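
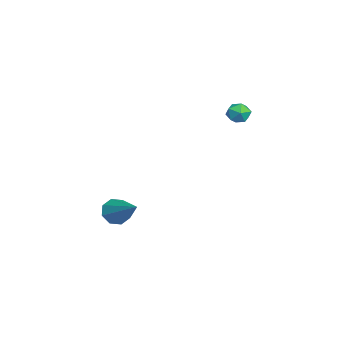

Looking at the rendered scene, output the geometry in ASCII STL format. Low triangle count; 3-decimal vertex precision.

solid 
facet normal -0.721 -0.458 -0.520
outer loop
vertex -2.953 -4.125 -3.666
vertex -3.276 -4.363 -3.008
vertex -3.348 -3.741 -3.456
endloop
endfacet
facet normal 0.393 0.718 -0.575
outer loop
vertex -2.953 -4.125 -3.666
vertex -3.348 -3.741 -3.456
vertex -1.724 -3.377 -1.892
endloop
endfacet
facet normal -0.722 -0.457 -0.519
outer loop
vertex -3.348 -3.741 -3.456
vertex -3.276 -4.363 -3.008
vertex -3.7 -3.721 -2.984
endloop
endfacet
facet normal -0.105 0.987 -0.120
outer loop
vertex -3.348 -3.741 -3.456
vertex -3.7 -3.721 -2.984
vertex -1.724 -3.377 -1.892
endloop
endfacet
facet normal -0.722 -0.457 -0.519
outer loop
vertex -3.7 -3.721 -2.984
vertex -3.276 -4.363 -3.008
vertex -3.804 -4.077 -2.526
endloop
endfacet
facet normal -0.409 0.763 0.500
outer loop
vertex -3.7 -3.721 -2.984
vertex -3.804 -4.077 -2.526
vertex -1.724 -3.377 -1.892
endloop
endfacet
facet normal -0.722 -0.459 -0.518
outer loop
vertex -3.804 -4.077 -2.526
vertex -3.276 -4.363 -3.008
vertex -3.598 -4.6 -2.35
endloop
endfacet
facet normal -0.341 0.176 0.923
outer loop
vertex -3.804 -4.077 -2.526
vertex -3.598 -4.6 -2.35
vertex -1.724 -3.377 -1.892
endloop
endfacet
facet normal -0.722 -0.459 -0.518
outer loop
vertex -3.598 -4.6 -2.35
vertex -3.276 -4.363 -3.008
vertex -3.203 -4.984 -2.56
endloop
endfacet
facet normal 0.061 -0.430 0.901
outer loop
vertex -3.598 -4.6 -2.35
vertex -3.203 -4.984 -2.56
vertex -1.724 -3.377 -1.892
endloop
endfacet
facet normal -0.722 -0.459 -0.518
outer loop
vertex -3.203 -4.984 -2.56
vertex -3.276 -4.363 -3.008
vertex -2.851 -5.005 -3.032
endloop
endfacet
facet normal 0.558 -0.699 0.447
outer loop
vertex -3.203 -4.984 -2.56
vertex -2.851 -5.005 -3.032
vertex -1.724 -3.377 -1.892
endloop
endfacet
facet normal -0.721 -0.458 -0.520
outer loop
vertex -2.851 -5.005 -3.032
vertex -3.276 -4.363 -3.008
vertex -2.747 -4.649 -3.49
endloop
endfacet
facet normal 0.862 -0.475 -0.174
outer loop
vertex -2.851 -5.005 -3.032
vertex -2.747 -4.649 -3.49
vertex -1.724 -3.377 -1.892
endloop
endfacet
facet normal -0.721 -0.458 -0.520
outer loop
vertex -2.747 -4.649 -3.49
vertex -3.276 -4.363 -3.008
vertex -2.953 -4.125 -3.666
endloop
endfacet
facet normal 0.794 0.112 -0.597
outer loop
vertex -2.747 -4.649 -3.49
vertex -2.953 -4.125 -3.666
vertex -1.724 -3.377 -1.892
endloop
endfacet
facet normal 0.529 0.518 0.672
outer loop
vertex -3.202 1.746 3.437
vertex -3.327 1.29 3.887
vertex -2.798 1.239 3.51
endloop
endfacet
facet normal 0.781 0.624 0.013
outer loop
vertex -3.202 1.746 3.437
vertex -2.798 1.239 3.51
vertex -2.955 1.448 2.912
endloop
endfacet
facet normal 0.251 0.888 -0.386
outer loop
vertex -3.202 1.746 3.437
vertex -2.955 1.448 2.912
vertex -3.582 1.629 2.92
endloop
endfacet
facet normal -0.329 0.944 0.028
outer loop
vertex -3.202 1.746 3.437
vertex -3.582 1.629 2.92
vertex -3.812 1.531 3.523
endloop
endfacet
facet normal -0.156 0.715 0.681
outer loop
vertex -3.202 1.746 3.437
vertex -3.812 1.531 3.523
vertex -3.327 1.29 3.887
endloop
endfacet
facet normal 0.966 -0.009 -0.257
outer loop
vertex -2.955 1.448 2.912
vertex -2.798 1.239 3.51
vertex -2.928 0.809 3.037
endloop
endfacet
facet normal 0.559 -0.182 0.809
outer loop
vertex -2.798 1.239 3.51
vertex -3.327 1.29 3.887
vertex -3.158 0.711 3.64
endloop
endfacet
facet normal -0.550 0.138 0.824
outer loop
vertex -3.327 1.29 3.887
vertex -3.812 1.531 3.523
vertex -3.785 0.892 3.648
endloop
endfacet
facet normal -0.829 0.508 -0.234
outer loop
vertex -3.812 1.531 3.523
vertex -3.582 1.629 2.92
vertex -3.942 1.101 3.05
endloop
endfacet
facet normal 0.109 0.417 -0.902
outer loop
vertex -3.582 1.629 2.92
vertex -2.955 1.448 2.912
vertex -3.413 1.05 2.673
endloop
endfacet
facet normal 0.329 -0.944 -0.028
outer loop
vertex -3.538 0.594 3.123
vertex -2.928 0.809 3.037
vertex -3.158 0.711 3.64
endloop
endfacet
facet normal -0.251 -0.888 0.386
outer loop
vertex -3.538 0.594 3.123
vertex -3.158 0.711 3.64
vertex -3.785 0.892 3.648
endloop
endfacet
facet normal -0.781 -0.624 -0.013
outer loop
vertex -3.538 0.594 3.123
vertex -3.785 0.892 3.648
vertex -3.942 1.101 3.05
endloop
endfacet
facet normal -0.529 -0.518 -0.672
outer loop
vertex -3.538 0.594 3.123
vertex -3.942 1.101 3.05
vertex -3.413 1.05 2.673
endloop
endfacet
facet normal 0.156 -0.715 -0.681
outer loop
vertex -3.538 0.594 3.123
vertex -3.413 1.05 2.673
vertex -2.928 0.809 3.037
endloop
endfacet
facet normal 0.829 -0.508 0.234
outer loop
vertex -3.158 0.711 3.64
vertex -2.928 0.809 3.037
vertex -2.798 1.239 3.51
endloop
endfacet
facet normal -0.109 -0.417 0.902
outer loop
vertex -3.785 0.892 3.648
vertex -3.158 0.711 3.64
vertex -3.327 1.29 3.887
endloop
endfacet
facet normal -0.966 0.009 0.257
outer loop
vertex -3.942 1.101 3.05
vertex -3.785 0.892 3.648
vertex -3.812 1.531 3.523
endloop
endfacet
facet normal -0.559 0.182 -0.809
outer loop
vertex -3.413 1.05 2.673
vertex -3.942 1.101 3.05
vertex -3.582 1.629 2.92
endloop
endfacet
facet normal 0.550 -0.138 -0.824
outer loop
vertex -2.928 0.809 3.037
vertex -3.413 1.05 2.673
vertex -2.955 1.448 2.912
endloop
endfacet

endsolid


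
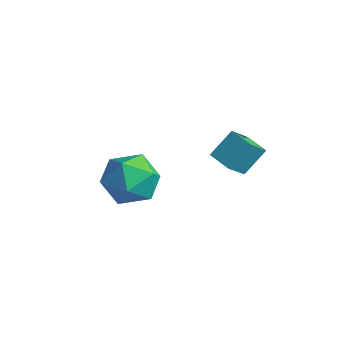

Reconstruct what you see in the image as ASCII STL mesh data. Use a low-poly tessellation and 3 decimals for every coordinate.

solid 
facet normal -0.991 0.022 0.133
outer loop
vertex 2.648 2.701 0.293
vertex 2.571 3.455 -0.404
vertex 2.517 1.905 -0.554
endloop
endfacet
facet normal 0.074 -0.732 0.677
outer loop
vertex 3.429 1.885 -0.676
vertex 2.648 2.701 0.293
vertex 2.517 1.905 -0.554
endloop
endfacet
facet normal -0.991 0.022 0.133
outer loop
vertex 2.517 1.905 -0.554
vertex 2.571 3.455 -0.404
vertex 2.44 2.659 -1.251
endloop
endfacet
facet normal -0.112 -0.681 -0.724
outer loop
vertex 2.44 2.659 -1.251
vertex 3.429 1.885 -0.676
vertex 2.517 1.905 -0.554
endloop
endfacet
facet normal 0.112 0.681 0.724
outer loop
vertex 2.648 2.701 0.293
vertex 3.483 3.435 -0.526
vertex 2.571 3.455 -0.404
endloop
endfacet
facet normal 0.074 -0.732 0.677
outer loop
vertex 3.56 2.681 0.171
vertex 2.648 2.701 0.293
vertex 3.429 1.885 -0.676
endloop
endfacet
facet normal 0.112 0.681 0.724
outer loop
vertex 3.56 2.681 0.171
vertex 3.483 3.435 -0.526
vertex 2.648 2.701 0.293
endloop
endfacet
facet normal -0.074 0.732 -0.677
outer loop
vertex 2.571 3.455 -0.404
vertex 3.483 3.435 -0.526
vertex 2.44 2.659 -1.251
endloop
endfacet
facet normal -0.112 -0.681 -0.724
outer loop
vertex 3.352 2.639 -1.373
vertex 3.429 1.885 -0.676
vertex 2.44 2.659 -1.251
endloop
endfacet
facet normal -0.074 0.732 -0.677
outer loop
vertex 2.44 2.659 -1.251
vertex 3.483 3.435 -0.526
vertex 3.352 2.639 -1.373
endloop
endfacet
facet normal 0.991 -0.022 -0.133
outer loop
vertex 3.352 2.639 -1.373
vertex 3.56 2.681 0.171
vertex 3.429 1.885 -0.676
endloop
endfacet
facet normal 0.991 -0.022 -0.133
outer loop
vertex 3.483 3.435 -0.526
vertex 3.56 2.681 0.171
vertex 3.352 2.639 -1.373
endloop
endfacet
facet normal 0.369 0.798 0.478
outer loop
vertex -0.631 2.454 -3.748
vertex -1.194 2.146 -2.799
vertex -0.129 1.764 -2.983
endloop
endfacet
facet normal 0.821 0.570 -0.025
outer loop
vertex -0.631 2.454 -3.748
vertex -0.129 1.764 -2.983
vertex -0.017 1.554 -4.104
endloop
endfacet
facet normal 0.481 0.586 -0.652
outer loop
vertex -0.631 2.454 -3.748
vertex -0.017 1.554 -4.104
vertex -1.012 1.805 -4.613
endloop
endfacet
facet normal -0.182 0.823 -0.538
outer loop
vertex -0.631 2.454 -3.748
vertex -1.012 1.805 -4.613
vertex -1.74 2.171 -3.806
endloop
endfacet
facet normal -0.252 0.954 0.160
outer loop
vertex -0.631 2.454 -3.748
vertex -1.74 2.171 -3.806
vertex -1.194 2.146 -2.799
endloop
endfacet
facet normal 0.987 -0.108 0.119
outer loop
vertex -0.017 1.554 -4.104
vertex -0.129 1.764 -2.983
vertex -0.2 0.689 -3.374
endloop
endfacet
facet normal 0.254 0.260 0.932
outer loop
vertex -0.129 1.764 -2.983
vertex -1.194 2.146 -2.799
vertex -0.928 1.055 -2.567
endloop
endfacet
facet normal -0.750 0.512 0.419
outer loop
vertex -1.194 2.146 -2.799
vertex -1.74 2.171 -3.806
vertex -1.923 1.306 -3.076
endloop
endfacet
facet normal -0.636 0.300 -0.710
outer loop
vertex -1.74 2.171 -3.806
vertex -1.012 1.805 -4.613
vertex -1.811 1.096 -4.197
endloop
endfacet
facet normal 0.437 -0.084 -0.896
outer loop
vertex -1.012 1.805 -4.613
vertex -0.017 1.554 -4.104
vertex -0.746 0.714 -4.381
endloop
endfacet
facet normal 0.182 -0.823 0.538
outer loop
vertex -1.309 0.406 -3.432
vertex -0.2 0.689 -3.374
vertex -0.928 1.055 -2.567
endloop
endfacet
facet normal -0.481 -0.586 0.652
outer loop
vertex -1.309 0.406 -3.432
vertex -0.928 1.055 -2.567
vertex -1.923 1.306 -3.076
endloop
endfacet
facet normal -0.821 -0.570 0.025
outer loop
vertex -1.309 0.406 -3.432
vertex -1.923 1.306 -3.076
vertex -1.811 1.096 -4.197
endloop
endfacet
facet normal -0.369 -0.798 -0.478
outer loop
vertex -1.309 0.406 -3.432
vertex -1.811 1.096 -4.197
vertex -0.746 0.714 -4.381
endloop
endfacet
facet normal 0.252 -0.954 -0.160
outer loop
vertex -1.309 0.406 -3.432
vertex -0.746 0.714 -4.381
vertex -0.2 0.689 -3.374
endloop
endfacet
facet normal 0.636 -0.300 0.710
outer loop
vertex -0.928 1.055 -2.567
vertex -0.2 0.689 -3.374
vertex -0.129 1.764 -2.983
endloop
endfacet
facet normal -0.437 0.084 0.896
outer loop
vertex -1.923 1.306 -3.076
vertex -0.928 1.055 -2.567
vertex -1.194 2.146 -2.799
endloop
endfacet
facet normal -0.987 0.108 -0.119
outer loop
vertex -1.811 1.096 -4.197
vertex -1.923 1.306 -3.076
vertex -1.74 2.171 -3.806
endloop
endfacet
facet normal -0.254 -0.260 -0.932
outer loop
vertex -0.746 0.714 -4.381
vertex -1.811 1.096 -4.197
vertex -1.012 1.805 -4.613
endloop
endfacet
facet normal 0.750 -0.512 -0.419
outer loop
vertex -0.2 0.689 -3.374
vertex -0.746 0.714 -4.381
vertex -0.017 1.554 -4.104
endloop
endfacet

endsolid


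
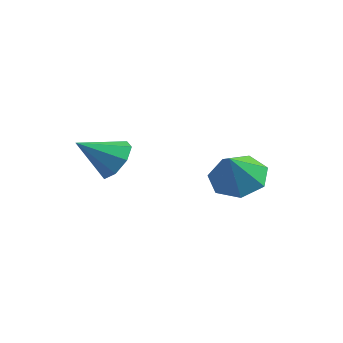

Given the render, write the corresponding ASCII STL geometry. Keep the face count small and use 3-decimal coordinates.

solid 
facet normal -0.266 0.562 -0.783
outer loop
vertex -1.132 3.734 -4.259
vertex -1.638 4.154 -3.786
vertex -0.858 4.3 -3.946
endloop
endfacet
facet normal 0.890 -0.453 0.040
outer loop
vertex -1.132 3.734 -4.259
vertex -0.858 4.3 -3.946
vertex -1.322 3.486 -2.854
endloop
endfacet
facet normal -0.266 0.561 -0.784
outer loop
vertex -0.858 4.3 -3.946
vertex -1.638 4.154 -3.786
vertex -1.171 4.757 -3.513
endloop
endfacet
facet normal 0.868 0.144 0.476
outer loop
vertex -0.858 4.3 -3.946
vertex -1.171 4.757 -3.513
vertex -1.322 3.486 -2.854
endloop
endfacet
facet normal -0.266 0.561 -0.784
outer loop
vertex -1.171 4.757 -3.513
vertex -1.638 4.154 -3.786
vertex -1.836 4.759 -3.286
endloop
endfacet
facet normal 0.295 0.412 0.862
outer loop
vertex -1.171 4.757 -3.513
vertex -1.836 4.759 -3.286
vertex -1.322 3.486 -2.854
endloop
endfacet
facet normal -0.266 0.561 -0.784
outer loop
vertex -1.836 4.759 -3.286
vertex -1.638 4.154 -3.786
vertex -2.352 4.306 -3.435
endloop
endfacet
facet normal -0.393 0.149 0.907
outer loop
vertex -1.836 4.759 -3.286
vertex -2.352 4.306 -3.435
vertex -1.322 3.486 -2.854
endloop
endfacet
facet normal -0.266 0.561 -0.784
outer loop
vertex -2.352 4.306 -3.435
vertex -1.638 4.154 -3.786
vertex -2.331 3.738 -3.849
endloop
endfacet
facet normal -0.682 -0.447 0.579
outer loop
vertex -2.352 4.306 -3.435
vertex -2.331 3.738 -3.849
vertex -1.322 3.486 -2.854
endloop
endfacet
facet normal -0.266 0.562 -0.783
outer loop
vertex -2.331 3.738 -3.849
vertex -1.638 4.154 -3.786
vertex -1.788 3.484 -4.216
endloop
endfacet
facet normal -0.352 -0.928 0.122
outer loop
vertex -2.331 3.738 -3.849
vertex -1.788 3.484 -4.216
vertex -1.322 3.486 -2.854
endloop
endfacet
facet normal -0.266 0.562 -0.783
outer loop
vertex -1.788 3.484 -4.216
vertex -1.638 4.154 -3.786
vertex -1.132 3.734 -4.259
endloop
endfacet
facet normal 0.347 -0.931 -0.117
outer loop
vertex -1.788 3.484 -4.216
vertex -1.132 3.734 -4.259
vertex -1.322 3.486 -2.854
endloop
endfacet
facet normal 0.416 0.709 -0.570
outer loop
vertex -2.639 1.222 -2.649
vertex -3.254 1.396 -2.881
vertex -2.865 1.589 -2.357
endloop
endfacet
facet normal 0.523 -0.310 0.794
outer loop
vertex -2.639 1.222 -2.649
vertex -2.865 1.589 -2.357
vertex -3.766 0.524 -2.179
endloop
endfacet
facet normal 0.416 0.708 -0.570
outer loop
vertex -2.865 1.589 -2.357
vertex -3.254 1.396 -2.881
vertex -3.319 1.843 -2.373
endloop
endfacet
facet normal 0.039 0.132 0.990
outer loop
vertex -2.865 1.589 -2.357
vertex -3.319 1.843 -2.373
vertex -3.766 0.524 -2.179
endloop
endfacet
facet normal 0.414 0.709 -0.571
outer loop
vertex -3.319 1.843 -2.373
vertex -3.254 1.396 -2.881
vertex -3.735 1.835 -2.685
endloop
endfacet
facet normal -0.575 0.306 0.759
outer loop
vertex -3.319 1.843 -2.373
vertex -3.735 1.835 -2.685
vertex -3.766 0.524 -2.179
endloop
endfacet
facet normal 0.415 0.709 -0.569
outer loop
vertex -3.735 1.835 -2.685
vertex -3.254 1.396 -2.881
vertex -3.869 1.57 -3.113
endloop
endfacet
facet normal -0.966 0.113 0.233
outer loop
vertex -3.735 1.835 -2.685
vertex -3.869 1.57 -3.113
vertex -3.766 0.524 -2.179
endloop
endfacet
facet normal 0.416 0.708 -0.571
outer loop
vertex -3.869 1.57 -3.113
vertex -3.254 1.396 -2.881
vertex -3.643 1.203 -3.404
endloop
endfacet
facet normal -0.901 -0.335 -0.276
outer loop
vertex -3.869 1.57 -3.113
vertex -3.643 1.203 -3.404
vertex -3.766 0.524 -2.179
endloop
endfacet
facet normal 0.415 0.709 -0.570
outer loop
vertex -3.643 1.203 -3.404
vertex -3.254 1.396 -2.881
vertex -3.189 0.949 -3.389
endloop
endfacet
facet normal -0.418 -0.776 -0.472
outer loop
vertex -3.643 1.203 -3.404
vertex -3.189 0.949 -3.389
vertex -3.766 0.524 -2.179
endloop
endfacet
facet normal 0.418 0.708 -0.570
outer loop
vertex -3.189 0.949 -3.389
vertex -3.254 1.396 -2.881
vertex -2.774 0.956 -3.076
endloop
endfacet
facet normal 0.197 -0.951 -0.240
outer loop
vertex -3.189 0.949 -3.389
vertex -2.774 0.956 -3.076
vertex -3.766 0.524 -2.179
endloop
endfacet
facet normal 0.416 0.707 -0.572
outer loop
vertex -2.774 0.956 -3.076
vertex -3.254 1.396 -2.881
vertex -2.639 1.222 -2.649
endloop
endfacet
facet normal 0.588 -0.757 0.286
outer loop
vertex -2.774 0.956 -3.076
vertex -2.639 1.222 -2.649
vertex -3.766 0.524 -2.179
endloop
endfacet

endsolid


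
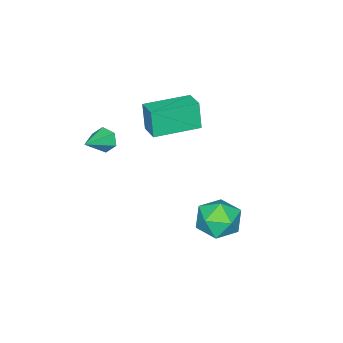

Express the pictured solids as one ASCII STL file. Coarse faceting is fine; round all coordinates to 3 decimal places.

solid 
facet normal -0.853 0.521 -0.001
outer loop
vertex -4.788 -1.863 1.696
vertex -4.234 -0.956 1.936
vertex -4.623 -1.596 0.301
endloop
endfacet
facet normal -0.509 -0.832 -0.220
outer loop
vertex -2.746 -2.744 0.304
vertex -4.788 -1.863 1.696
vertex -4.623 -1.596 0.301
endloop
endfacet
facet normal -0.853 0.522 -0.001
outer loop
vertex -4.623 -1.596 0.301
vertex -4.234 -0.956 1.936
vertex -4.068 -0.688 0.541
endloop
endfacet
facet normal 0.116 0.187 -0.975
outer loop
vertex -4.068 -0.688 0.541
vertex -2.746 -2.744 0.304
vertex -4.623 -1.596 0.301
endloop
endfacet
facet normal -0.116 -0.187 0.975
outer loop
vertex -4.788 -1.863 1.696
vertex -2.357 -2.104 1.939
vertex -4.234 -0.956 1.936
endloop
endfacet
facet normal -0.509 -0.832 -0.220
outer loop
vertex -2.912 -3.012 1.699
vertex -4.788 -1.863 1.696
vertex -2.746 -2.744 0.304
endloop
endfacet
facet normal -0.116 -0.187 0.975
outer loop
vertex -2.912 -3.012 1.699
vertex -2.357 -2.104 1.939
vertex -4.788 -1.863 1.696
endloop
endfacet
facet normal 0.509 0.832 0.220
outer loop
vertex -4.234 -0.956 1.936
vertex -2.357 -2.104 1.939
vertex -4.068 -0.688 0.541
endloop
endfacet
facet normal 0.116 0.187 -0.975
outer loop
vertex -2.192 -1.837 0.544
vertex -2.746 -2.744 0.304
vertex -4.068 -0.688 0.541
endloop
endfacet
facet normal 0.509 0.832 0.220
outer loop
vertex -4.068 -0.688 0.541
vertex -2.357 -2.104 1.939
vertex -2.192 -1.837 0.544
endloop
endfacet
facet normal 0.853 -0.522 0.001
outer loop
vertex -2.192 -1.837 0.544
vertex -2.912 -3.012 1.699
vertex -2.746 -2.744 0.304
endloop
endfacet
facet normal 0.853 -0.522 0.001
outer loop
vertex -2.357 -2.104 1.939
vertex -2.912 -3.012 1.699
vertex -2.192 -1.837 0.544
endloop
endfacet
facet normal -0.987 0.064 0.144
outer loop
vertex -2.568 2.091 -2.99
vertex -2.458 1.591 -2.012
vertex -2.396 2.691 -2.079
endloop
endfacet
facet normal -0.752 0.607 -0.257
outer loop
vertex -2.568 2.091 -2.99
vertex -2.396 2.691 -2.079
vertex -1.87 2.946 -3.015
endloop
endfacet
facet normal -0.437 0.332 -0.836
outer loop
vertex -2.568 2.091 -2.99
vertex -1.87 2.946 -3.015
vertex -1.607 2.004 -3.527
endloop
endfacet
facet normal -0.477 -0.379 -0.793
outer loop
vertex -2.568 2.091 -2.99
vertex -1.607 2.004 -3.527
vertex -1.971 1.166 -2.907
endloop
endfacet
facet normal -0.818 -0.545 -0.186
outer loop
vertex -2.568 2.091 -2.99
vertex -1.971 1.166 -2.907
vertex -2.458 1.591 -2.012
endloop
endfacet
facet normal -0.257 0.959 0.117
outer loop
vertex -1.87 2.946 -3.015
vertex -2.396 2.691 -2.079
vertex -1.329 2.974 -2.053
endloop
endfacet
facet normal -0.638 0.083 0.765
outer loop
vertex -2.396 2.691 -2.079
vertex -2.458 1.591 -2.012
vertex -1.693 2.136 -1.433
endloop
endfacet
facet normal -0.364 -0.903 0.231
outer loop
vertex -2.458 1.591 -2.012
vertex -1.971 1.166 -2.907
vertex -1.43 1.194 -1.945
endloop
endfacet
facet normal 0.187 -0.635 -0.749
outer loop
vertex -1.971 1.166 -2.907
vertex -1.607 2.004 -3.527
vertex -0.904 1.449 -2.881
endloop
endfacet
facet normal 0.252 0.516 -0.819
outer loop
vertex -1.607 2.004 -3.527
vertex -1.87 2.946 -3.015
vertex -0.842 2.549 -2.948
endloop
endfacet
facet normal 0.477 0.379 0.793
outer loop
vertex -0.732 2.049 -1.97
vertex -1.329 2.974 -2.053
vertex -1.693 2.136 -1.433
endloop
endfacet
facet normal 0.437 -0.332 0.836
outer loop
vertex -0.732 2.049 -1.97
vertex -1.693 2.136 -1.433
vertex -1.43 1.194 -1.945
endloop
endfacet
facet normal 0.752 -0.607 0.257
outer loop
vertex -0.732 2.049 -1.97
vertex -1.43 1.194 -1.945
vertex -0.904 1.449 -2.881
endloop
endfacet
facet normal 0.987 -0.064 -0.144
outer loop
vertex -0.732 2.049 -1.97
vertex -0.904 1.449 -2.881
vertex -0.842 2.549 -2.948
endloop
endfacet
facet normal 0.818 0.545 0.186
outer loop
vertex -0.732 2.049 -1.97
vertex -0.842 2.549 -2.948
vertex -1.329 2.974 -2.053
endloop
endfacet
facet normal -0.187 0.635 0.749
outer loop
vertex -1.693 2.136 -1.433
vertex -1.329 2.974 -2.053
vertex -2.396 2.691 -2.079
endloop
endfacet
facet normal -0.252 -0.516 0.819
outer loop
vertex -1.43 1.194 -1.945
vertex -1.693 2.136 -1.433
vertex -2.458 1.591 -2.012
endloop
endfacet
facet normal 0.257 -0.959 -0.117
outer loop
vertex -0.904 1.449 -2.881
vertex -1.43 1.194 -1.945
vertex -1.971 1.166 -2.907
endloop
endfacet
facet normal 0.638 -0.083 -0.765
outer loop
vertex -0.842 2.549 -2.948
vertex -0.904 1.449 -2.881
vertex -1.607 2.004 -3.527
endloop
endfacet
facet normal 0.364 0.903 -0.231
outer loop
vertex -1.329 2.974 -2.053
vertex -0.842 2.549 -2.948
vertex -1.87 2.946 -3.015
endloop
endfacet
facet normal -0.908 -0.051 -0.417
outer loop
vertex -0.688 -3.231 -0.205
vertex -0.925 -3.508 0.345
vertex -0.931 -2.852 0.278
endloop
endfacet
facet normal 0.511 0.782 -0.357
outer loop
vertex -0.688 -3.231 -0.205
vertex -0.931 -2.852 0.278
vertex 0.445 -3.432 0.975
endloop
endfacet
facet normal -0.908 -0.051 -0.417
outer loop
vertex -0.931 -2.852 0.278
vertex -0.925 -3.508 0.345
vertex -1.168 -3.129 0.828
endloop
endfacet
facet normal 0.118 0.865 0.487
outer loop
vertex -0.931 -2.852 0.278
vertex -1.168 -3.129 0.828
vertex 0.445 -3.432 0.975
endloop
endfacet
facet normal -0.908 -0.051 -0.417
outer loop
vertex -1.168 -3.129 0.828
vertex -0.925 -3.508 0.345
vertex -1.162 -3.786 0.895
endloop
endfacet
facet normal -0.072 0.101 0.992
outer loop
vertex -1.168 -3.129 0.828
vertex -1.162 -3.786 0.895
vertex 0.445 -3.432 0.975
endloop
endfacet
facet normal -0.907 -0.051 -0.417
outer loop
vertex -1.162 -3.786 0.895
vertex -0.925 -3.508 0.345
vertex -0.919 -4.165 0.413
endloop
endfacet
facet normal 0.132 -0.746 0.653
outer loop
vertex -1.162 -3.786 0.895
vertex -0.919 -4.165 0.413
vertex 0.445 -3.432 0.975
endloop
endfacet
facet normal -0.907 -0.051 -0.417
outer loop
vertex -0.919 -4.165 0.413
vertex -0.925 -3.508 0.345
vertex -0.682 -3.887 -0.137
endloop
endfacet
facet normal 0.525 -0.829 -0.193
outer loop
vertex -0.919 -4.165 0.413
vertex -0.682 -3.887 -0.137
vertex 0.445 -3.432 0.975
endloop
endfacet
facet normal -0.907 -0.052 -0.417
outer loop
vertex -0.682 -3.887 -0.137
vertex -0.925 -3.508 0.345
vertex -0.688 -3.231 -0.205
endloop
endfacet
facet normal 0.714 -0.066 -0.697
outer loop
vertex -0.682 -3.887 -0.137
vertex -0.688 -3.231 -0.205
vertex 0.445 -3.432 0.975
endloop
endfacet

endsolid


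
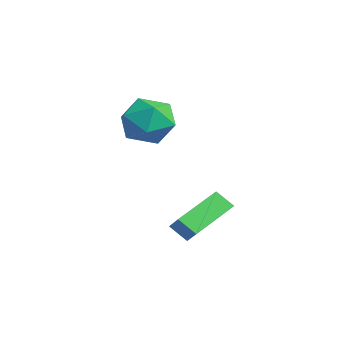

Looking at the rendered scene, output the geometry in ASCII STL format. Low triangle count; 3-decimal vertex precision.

solid 
facet normal -0.853 -0.238 0.465
outer loop
vertex -3.582 -0.38 -0.12
vertex -3.367 -1.461 -0.28
vertex -3.006 -0.952 0.643
endloop
endfacet
facet normal -0.586 0.371 0.720
outer loop
vertex -3.582 -0.38 -0.12
vertex -3.006 -0.952 0.643
vertex -2.692 0.08 0.367
endloop
endfacet
facet normal -0.527 0.831 0.178
outer loop
vertex -3.582 -0.38 -0.12
vertex -2.692 0.08 0.367
vertex -2.857 0.21 -0.728
endloop
endfacet
facet normal -0.758 0.505 -0.413
outer loop
vertex -3.582 -0.38 -0.12
vertex -2.857 0.21 -0.728
vertex -3.275 -0.743 -1.127
endloop
endfacet
facet normal -0.959 -0.156 -0.236
outer loop
vertex -3.582 -0.38 -0.12
vertex -3.275 -0.743 -1.127
vertex -3.367 -1.461 -0.28
endloop
endfacet
facet normal 0.070 0.238 0.969
outer loop
vertex -2.692 0.08 0.367
vertex -3.006 -0.952 0.643
vertex -1.925 -0.717 0.507
endloop
endfacet
facet normal -0.363 -0.749 0.555
outer loop
vertex -3.006 -0.952 0.643
vertex -3.367 -1.461 -0.28
vertex -2.343 -1.67 0.108
endloop
endfacet
facet normal -0.534 -0.616 -0.580
outer loop
vertex -3.367 -1.461 -0.28
vertex -3.275 -0.743 -1.127
vertex -2.508 -1.54 -0.987
endloop
endfacet
facet normal -0.208 0.454 -0.867
outer loop
vertex -3.275 -0.743 -1.127
vertex -2.857 0.21 -0.728
vertex -2.194 -0.508 -1.263
endloop
endfacet
facet normal 0.166 0.982 0.092
outer loop
vertex -2.857 0.21 -0.728
vertex -2.692 0.08 0.367
vertex -1.833 0.001 -0.34
endloop
endfacet
facet normal 0.758 -0.505 0.413
outer loop
vertex -1.618 -1.08 -0.5
vertex -1.925 -0.717 0.507
vertex -2.343 -1.67 0.108
endloop
endfacet
facet normal 0.527 -0.831 -0.178
outer loop
vertex -1.618 -1.08 -0.5
vertex -2.343 -1.67 0.108
vertex -2.508 -1.54 -0.987
endloop
endfacet
facet normal 0.586 -0.371 -0.720
outer loop
vertex -1.618 -1.08 -0.5
vertex -2.508 -1.54 -0.987
vertex -2.194 -0.508 -1.263
endloop
endfacet
facet normal 0.853 0.238 -0.465
outer loop
vertex -1.618 -1.08 -0.5
vertex -2.194 -0.508 -1.263
vertex -1.833 0.001 -0.34
endloop
endfacet
facet normal 0.959 0.156 0.236
outer loop
vertex -1.618 -1.08 -0.5
vertex -1.833 0.001 -0.34
vertex -1.925 -0.717 0.507
endloop
endfacet
facet normal 0.208 -0.454 0.867
outer loop
vertex -2.343 -1.67 0.108
vertex -1.925 -0.717 0.507
vertex -3.006 -0.952 0.643
endloop
endfacet
facet normal -0.166 -0.982 -0.092
outer loop
vertex -2.508 -1.54 -0.987
vertex -2.343 -1.67 0.108
vertex -3.367 -1.461 -0.28
endloop
endfacet
facet normal -0.070 -0.238 -0.969
outer loop
vertex -2.194 -0.508 -1.263
vertex -2.508 -1.54 -0.987
vertex -3.275 -0.743 -1.127
endloop
endfacet
facet normal 0.363 0.749 -0.555
outer loop
vertex -1.833 0.001 -0.34
vertex -2.194 -0.508 -1.263
vertex -2.857 0.21 -0.728
endloop
endfacet
facet normal 0.534 0.616 0.580
outer loop
vertex -1.925 -0.717 0.507
vertex -1.833 0.001 -0.34
vertex -2.692 0.08 0.367
endloop
endfacet
facet normal -0.482 -0.571 0.665
outer loop
vertex 0.758 0.554 -2.58
vertex 0.102 0.469 -3.129
vertex 1.593 -1.028 -3.332
endloop
endfacet
facet normal 0.763 0.099 0.638
outer loop
vertex 1.998 -0.549 -3.891
vertex 0.758 0.554 -2.58
vertex 1.593 -1.028 -3.332
endloop
endfacet
facet normal -0.482 -0.571 0.665
outer loop
vertex 1.593 -1.028 -3.332
vertex 0.102 0.469 -3.129
vertex 0.936 -1.113 -3.882
endloop
endfacet
facet normal 0.430 -0.816 -0.387
outer loop
vertex 0.936 -1.113 -3.882
vertex 1.998 -0.549 -3.891
vertex 1.593 -1.028 -3.332
endloop
endfacet
facet normal -0.430 0.816 0.387
outer loop
vertex 0.758 0.554 -2.58
vertex 0.507 0.948 -3.688
vertex 0.102 0.469 -3.129
endloop
endfacet
facet normal 0.763 0.098 0.639
outer loop
vertex 1.164 1.033 -3.138
vertex 0.758 0.554 -2.58
vertex 1.998 -0.549 -3.891
endloop
endfacet
facet normal -0.430 0.816 0.387
outer loop
vertex 1.164 1.033 -3.138
vertex 0.507 0.948 -3.688
vertex 0.758 0.554 -2.58
endloop
endfacet
facet normal -0.764 -0.099 -0.638
outer loop
vertex 0.102 0.469 -3.129
vertex 0.507 0.948 -3.688
vertex 0.936 -1.113 -3.882
endloop
endfacet
facet normal 0.430 -0.816 -0.387
outer loop
vertex 1.342 -0.634 -4.44
vertex 1.998 -0.549 -3.891
vertex 0.936 -1.113 -3.882
endloop
endfacet
facet normal -0.763 -0.099 -0.639
outer loop
vertex 0.936 -1.113 -3.882
vertex 0.507 0.948 -3.688
vertex 1.342 -0.634 -4.44
endloop
endfacet
facet normal 0.482 0.571 -0.665
outer loop
vertex 1.342 -0.634 -4.44
vertex 1.164 1.033 -3.138
vertex 1.998 -0.549 -3.891
endloop
endfacet
facet normal 0.483 0.571 -0.665
outer loop
vertex 0.507 0.948 -3.688
vertex 1.164 1.033 -3.138
vertex 1.342 -0.634 -4.44
endloop
endfacet

endsolid


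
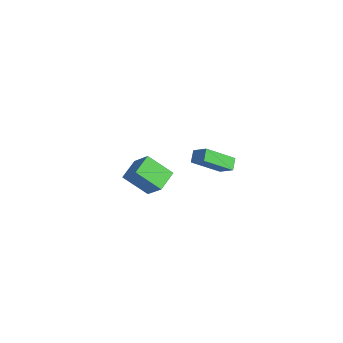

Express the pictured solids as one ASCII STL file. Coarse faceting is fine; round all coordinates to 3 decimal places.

solid 
facet normal -0.660 -0.085 -0.747
outer loop
vertex -3.955 0.876 -4.02
vertex -4.582 2.116 -3.607
vertex -2.745 1.883 -5.204
endloop
endfacet
facet normal 0.433 -0.855 -0.285
outer loop
vertex -1.498 2.044 -3.793
vertex -3.955 0.876 -4.02
vertex -2.745 1.883 -5.204
endloop
endfacet
facet normal -0.660 -0.085 -0.747
outer loop
vertex -2.745 1.883 -5.204
vertex -4.582 2.116 -3.607
vertex -3.372 3.123 -4.791
endloop
endfacet
facet normal 0.614 0.511 -0.601
outer loop
vertex -3.372 3.123 -4.791
vertex -1.498 2.044 -3.793
vertex -2.745 1.883 -5.204
endloop
endfacet
facet normal -0.614 -0.511 0.601
outer loop
vertex -3.955 0.876 -4.02
vertex -3.335 2.277 -2.196
vertex -4.582 2.116 -3.607
endloop
endfacet
facet normal 0.433 -0.855 -0.285
outer loop
vertex -2.708 1.037 -2.609
vertex -3.955 0.876 -4.02
vertex -1.498 2.044 -3.793
endloop
endfacet
facet normal -0.614 -0.511 0.601
outer loop
vertex -2.708 1.037 -2.609
vertex -3.335 2.277 -2.196
vertex -3.955 0.876 -4.02
endloop
endfacet
facet normal -0.433 0.855 0.285
outer loop
vertex -4.582 2.116 -3.607
vertex -3.335 2.277 -2.196
vertex -3.372 3.123 -4.791
endloop
endfacet
facet normal 0.614 0.511 -0.601
outer loop
vertex -2.125 3.284 -3.38
vertex -1.498 2.044 -3.793
vertex -3.372 3.123 -4.791
endloop
endfacet
facet normal -0.433 0.855 0.285
outer loop
vertex -3.372 3.123 -4.791
vertex -3.335 2.277 -2.196
vertex -2.125 3.284 -3.38
endloop
endfacet
facet normal 0.660 0.085 0.747
outer loop
vertex -2.125 3.284 -3.38
vertex -2.708 1.037 -2.609
vertex -1.498 2.044 -3.793
endloop
endfacet
facet normal 0.660 0.085 0.747
outer loop
vertex -3.335 2.277 -2.196
vertex -2.708 1.037 -2.609
vertex -2.125 3.284 -3.38
endloop
endfacet
facet normal -0.614 0.599 0.514
outer loop
vertex 3.647 1.683 4.368
vertex 4.127 3.288 3.069
vertex 2.815 1.397 3.707
endloop
endfacet
facet normal -0.226 -0.758 0.612
outer loop
vertex 3.313 0.912 3.291
vertex 3.647 1.683 4.368
vertex 2.815 1.397 3.707
endloop
endfacet
facet normal -0.614 0.599 0.513
outer loop
vertex 2.815 1.397 3.707
vertex 4.127 3.288 3.069
vertex 3.296 3.002 2.408
endloop
endfacet
facet normal -0.756 -0.260 -0.601
outer loop
vertex 3.296 3.002 2.408
vertex 3.313 0.912 3.291
vertex 2.815 1.397 3.707
endloop
endfacet
facet normal 0.756 0.260 0.601
outer loop
vertex 3.647 1.683 4.368
vertex 4.625 2.803 2.653
vertex 4.127 3.288 3.069
endloop
endfacet
facet normal -0.226 -0.757 0.612
outer loop
vertex 4.144 1.198 3.952
vertex 3.647 1.683 4.368
vertex 3.313 0.912 3.291
endloop
endfacet
facet normal 0.756 0.260 0.601
outer loop
vertex 4.144 1.198 3.952
vertex 4.625 2.803 2.653
vertex 3.647 1.683 4.368
endloop
endfacet
facet normal 0.226 0.758 -0.612
outer loop
vertex 4.127 3.288 3.069
vertex 4.625 2.803 2.653
vertex 3.296 3.002 2.408
endloop
endfacet
facet normal -0.756 -0.260 -0.601
outer loop
vertex 3.793 2.517 1.992
vertex 3.313 0.912 3.291
vertex 3.296 3.002 2.408
endloop
endfacet
facet normal 0.226 0.757 -0.613
outer loop
vertex 3.296 3.002 2.408
vertex 4.625 2.803 2.653
vertex 3.793 2.517 1.992
endloop
endfacet
facet normal 0.614 -0.599 -0.513
outer loop
vertex 3.793 2.517 1.992
vertex 4.144 1.198 3.952
vertex 3.313 0.912 3.291
endloop
endfacet
facet normal 0.614 -0.600 -0.513
outer loop
vertex 4.625 2.803 2.653
vertex 4.144 1.198 3.952
vertex 3.793 2.517 1.992
endloop
endfacet

endsolid


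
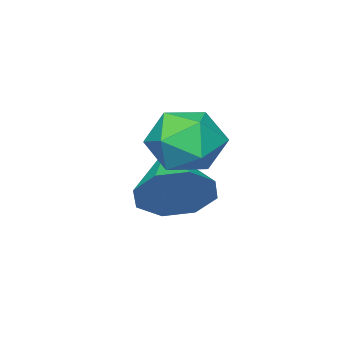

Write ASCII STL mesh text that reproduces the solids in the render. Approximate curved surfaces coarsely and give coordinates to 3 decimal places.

solid 
facet normal 0.575 0.682 -0.453
outer loop
vertex 0.104 -1.849 0.763
vertex -0.401 -1.826 0.156
vertex -0.329 -1.434 0.838
endloop
endfacet
facet normal 0.082 -0.093 0.992
outer loop
vertex 0.104 -1.849 0.763
vertex -0.329 -1.434 0.838
vertex -1.199 -2.774 0.784
endloop
endfacet
facet normal 0.574 0.683 -0.453
outer loop
vertex -0.329 -1.434 0.838
vertex -0.401 -1.826 0.156
vertex -0.805 -1.249 0.514
endloop
endfacet
facet normal -0.468 0.270 0.842
outer loop
vertex -0.329 -1.434 0.838
vertex -0.805 -1.249 0.514
vertex -1.199 -2.774 0.784
endloop
endfacet
facet normal 0.575 0.683 -0.452
outer loop
vertex -0.805 -1.249 0.514
vertex -0.401 -1.826 0.156
vertex -1.044 -1.401 -0.02
endloop
endfacet
facet normal -0.902 0.290 0.321
outer loop
vertex -0.805 -1.249 0.514
vertex -1.044 -1.401 -0.02
vertex -1.199 -2.774 0.784
endloop
endfacet
facet normal 0.575 0.683 -0.451
outer loop
vertex -1.044 -1.401 -0.02
vertex -0.401 -1.826 0.156
vertex -0.906 -1.802 -0.451
endloop
endfacet
facet normal -0.963 -0.047 -0.265
outer loop
vertex -1.044 -1.401 -0.02
vertex -0.906 -1.802 -0.451
vertex -1.199 -2.774 0.784
endloop
endfacet
facet normal 0.575 0.682 -0.451
outer loop
vertex -0.906 -1.802 -0.451
vertex -0.401 -1.826 0.156
vertex -0.473 -2.217 -0.527
endloop
endfacet
facet normal -0.618 -0.540 -0.572
outer loop
vertex -0.906 -1.802 -0.451
vertex -0.473 -2.217 -0.527
vertex -1.199 -2.774 0.784
endloop
endfacet
facet normal 0.575 0.683 -0.451
outer loop
vertex -0.473 -2.217 -0.527
vertex -0.401 -1.826 0.156
vertex 0.003 -2.403 -0.202
endloop
endfacet
facet normal -0.066 -0.905 -0.421
outer loop
vertex -0.473 -2.217 -0.527
vertex 0.003 -2.403 -0.202
vertex -1.199 -2.774 0.784
endloop
endfacet
facet normal 0.574 0.683 -0.452
outer loop
vertex 0.003 -2.403 -0.202
vertex -0.401 -1.826 0.156
vertex 0.242 -2.25 0.332
endloop
endfacet
facet normal 0.368 -0.925 0.100
outer loop
vertex 0.003 -2.403 -0.202
vertex 0.242 -2.25 0.332
vertex -1.199 -2.774 0.784
endloop
endfacet
facet normal 0.574 0.683 -0.452
outer loop
vertex 0.242 -2.25 0.332
vertex -0.401 -1.826 0.156
vertex 0.104 -1.849 0.763
endloop
endfacet
facet normal 0.429 -0.589 0.685
outer loop
vertex 0.242 -2.25 0.332
vertex 0.104 -1.849 0.763
vertex -1.199 -2.774 0.784
endloop
endfacet
facet normal -0.927 0.307 0.216
outer loop
vertex -0.645 -1.232 1.554
vertex -0.451 -1.174 2.305
vertex -0.359 -0.563 1.831
endloop
endfacet
facet normal -0.742 0.501 -0.445
outer loop
vertex -0.645 -1.232 1.554
vertex -0.359 -0.563 1.831
vertex -0.124 -0.829 1.139
endloop
endfacet
facet normal -0.578 -0.088 -0.811
outer loop
vertex -0.645 -1.232 1.554
vertex -0.124 -0.829 1.139
vertex -0.07 -1.604 1.185
endloop
endfacet
facet normal -0.661 -0.648 -0.377
outer loop
vertex -0.645 -1.232 1.554
vertex -0.07 -1.604 1.185
vertex -0.272 -1.817 1.906
endloop
endfacet
facet normal -0.878 -0.404 0.258
outer loop
vertex -0.645 -1.232 1.554
vertex -0.272 -1.817 1.906
vertex -0.451 -1.174 2.305
endloop
endfacet
facet normal -0.153 0.904 -0.399
outer loop
vertex -0.124 -0.829 1.139
vertex -0.359 -0.563 1.831
vertex 0.392 -0.523 1.634
endloop
endfacet
facet normal -0.454 0.588 0.670
outer loop
vertex -0.359 -0.563 1.831
vertex -0.451 -1.174 2.305
vertex 0.19 -0.736 2.355
endloop
endfacet
facet normal -0.374 -0.562 0.738
outer loop
vertex -0.451 -1.174 2.305
vertex -0.272 -1.817 1.906
vertex 0.244 -1.511 2.401
endloop
endfacet
facet normal -0.025 -0.957 -0.290
outer loop
vertex -0.272 -1.817 1.906
vertex -0.07 -1.604 1.185
vertex 0.479 -1.777 1.709
endloop
endfacet
facet normal 0.112 -0.051 -0.992
outer loop
vertex -0.07 -1.604 1.185
vertex -0.124 -0.829 1.139
vertex 0.571 -1.166 1.235
endloop
endfacet
facet normal 0.661 0.648 0.377
outer loop
vertex 0.765 -1.108 1.986
vertex 0.392 -0.523 1.634
vertex 0.19 -0.736 2.355
endloop
endfacet
facet normal 0.578 0.088 0.811
outer loop
vertex 0.765 -1.108 1.986
vertex 0.19 -0.736 2.355
vertex 0.244 -1.511 2.401
endloop
endfacet
facet normal 0.742 -0.501 0.445
outer loop
vertex 0.765 -1.108 1.986
vertex 0.244 -1.511 2.401
vertex 0.479 -1.777 1.709
endloop
endfacet
facet normal 0.927 -0.307 -0.216
outer loop
vertex 0.765 -1.108 1.986
vertex 0.479 -1.777 1.709
vertex 0.571 -1.166 1.235
endloop
endfacet
facet normal 0.878 0.404 -0.258
outer loop
vertex 0.765 -1.108 1.986
vertex 0.571 -1.166 1.235
vertex 0.392 -0.523 1.634
endloop
endfacet
facet normal 0.025 0.957 0.290
outer loop
vertex 0.19 -0.736 2.355
vertex 0.392 -0.523 1.634
vertex -0.359 -0.563 1.831
endloop
endfacet
facet normal -0.112 0.051 0.992
outer loop
vertex 0.244 -1.511 2.401
vertex 0.19 -0.736 2.355
vertex -0.451 -1.174 2.305
endloop
endfacet
facet normal 0.153 -0.904 0.399
outer loop
vertex 0.479 -1.777 1.709
vertex 0.244 -1.511 2.401
vertex -0.272 -1.817 1.906
endloop
endfacet
facet normal 0.454 -0.588 -0.670
outer loop
vertex 0.571 -1.166 1.235
vertex 0.479 -1.777 1.709
vertex -0.07 -1.604 1.185
endloop
endfacet
facet normal 0.374 0.562 -0.738
outer loop
vertex 0.392 -0.523 1.634
vertex 0.571 -1.166 1.235
vertex -0.124 -0.829 1.139
endloop
endfacet

endsolid


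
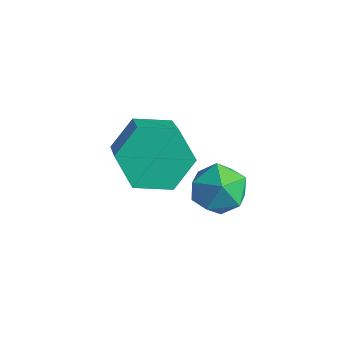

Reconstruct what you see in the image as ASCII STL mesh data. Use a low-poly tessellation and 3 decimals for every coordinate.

solid 
facet normal -0.693 0.576 0.435
outer loop
vertex -2.241 -2.576 1.919
vertex -2.692 -3.117 1.917
vertex -2.263 -3.017 2.468
endloop
endfacet
facet normal -0.035 0.780 0.625
outer loop
vertex -2.241 -2.576 1.919
vertex -2.263 -3.017 2.468
vertex -1.643 -2.792 2.222
endloop
endfacet
facet normal 0.325 0.945 0.032
outer loop
vertex -2.241 -2.576 1.919
vertex -1.643 -2.792 2.222
vertex -1.687 -2.753 1.52
endloop
endfacet
facet normal -0.108 0.844 -0.525
outer loop
vertex -2.241 -2.576 1.919
vertex -1.687 -2.753 1.52
vertex -2.336 -2.953 1.332
endloop
endfacet
facet normal -0.738 0.616 -0.276
outer loop
vertex -2.241 -2.576 1.919
vertex -2.336 -2.953 1.332
vertex -2.692 -3.117 1.917
endloop
endfacet
facet normal 0.289 0.222 0.931
outer loop
vertex -1.643 -2.792 2.222
vertex -2.263 -3.017 2.468
vertex -1.724 -3.467 2.408
endloop
endfacet
facet normal -0.775 -0.106 0.623
outer loop
vertex -2.263 -3.017 2.468
vertex -2.692 -3.117 1.917
vertex -2.373 -3.667 2.22
endloop
endfacet
facet normal -0.848 -0.044 -0.528
outer loop
vertex -2.692 -3.117 1.917
vertex -2.336 -2.953 1.332
vertex -2.417 -3.628 1.518
endloop
endfacet
facet normal 0.169 0.326 -0.930
outer loop
vertex -2.336 -2.953 1.332
vertex -1.687 -2.753 1.52
vertex -1.797 -3.403 1.272
endloop
endfacet
facet normal 0.871 0.490 -0.027
outer loop
vertex -1.687 -2.753 1.52
vertex -1.643 -2.792 2.222
vertex -1.368 -3.303 1.823
endloop
endfacet
facet normal 0.108 -0.844 0.525
outer loop
vertex -1.819 -3.844 1.821
vertex -1.724 -3.467 2.408
vertex -2.373 -3.667 2.22
endloop
endfacet
facet normal -0.325 -0.945 -0.032
outer loop
vertex -1.819 -3.844 1.821
vertex -2.373 -3.667 2.22
vertex -2.417 -3.628 1.518
endloop
endfacet
facet normal 0.035 -0.780 -0.625
outer loop
vertex -1.819 -3.844 1.821
vertex -2.417 -3.628 1.518
vertex -1.797 -3.403 1.272
endloop
endfacet
facet normal 0.693 -0.576 -0.435
outer loop
vertex -1.819 -3.844 1.821
vertex -1.797 -3.403 1.272
vertex -1.368 -3.303 1.823
endloop
endfacet
facet normal 0.738 -0.616 0.276
outer loop
vertex -1.819 -3.844 1.821
vertex -1.368 -3.303 1.823
vertex -1.724 -3.467 2.408
endloop
endfacet
facet normal -0.169 -0.326 0.930
outer loop
vertex -2.373 -3.667 2.22
vertex -1.724 -3.467 2.408
vertex -2.263 -3.017 2.468
endloop
endfacet
facet normal -0.871 -0.490 0.027
outer loop
vertex -2.417 -3.628 1.518
vertex -2.373 -3.667 2.22
vertex -2.692 -3.117 1.917
endloop
endfacet
facet normal -0.289 -0.222 -0.931
outer loop
vertex -1.797 -3.403 1.272
vertex -2.417 -3.628 1.518
vertex -2.336 -2.953 1.332
endloop
endfacet
facet normal 0.775 0.106 -0.623
outer loop
vertex -1.368 -3.303 1.823
vertex -1.797 -3.403 1.272
vertex -1.687 -2.753 1.52
endloop
endfacet
facet normal 0.848 0.044 0.528
outer loop
vertex -1.724 -3.467 2.408
vertex -1.368 -3.303 1.823
vertex -1.643 -2.792 2.222
endloop
endfacet
facet normal -0.576 0.516 -0.634
outer loop
vertex -3.68 -2.277 1.279
vertex -4.311 -2.869 1.37
vertex -4.28 -2.181 1.902
endloop
endfacet
facet normal 0.439 0.850 0.292
outer loop
vertex -3.68 -2.277 1.279
vertex -4.28 -2.181 1.902
vertex -2.718 -3.138 2.339
endloop
endfacet
facet normal 0.439 0.850 0.292
outer loop
vertex -2.718 -3.138 2.339
vertex -4.28 -2.181 1.902
vertex -3.318 -3.042 2.961
endloop
endfacet
facet normal 0.576 -0.515 0.635
outer loop
vertex -2.718 -3.138 2.339
vertex -3.318 -3.042 2.961
vertex -3.349 -3.731 2.43
endloop
endfacet
facet normal -0.576 0.516 -0.634
outer loop
vertex -4.28 -2.181 1.902
vertex -4.311 -2.869 1.37
vertex -4.911 -2.774 1.993
endloop
endfacet
facet normal -0.378 0.520 0.766
outer loop
vertex -4.28 -2.181 1.902
vertex -4.911 -2.774 1.993
vertex -3.318 -3.042 2.961
endloop
endfacet
facet normal -0.378 0.520 0.766
outer loop
vertex -3.318 -3.042 2.961
vertex -4.911 -2.774 1.993
vertex -3.949 -3.635 3.052
endloop
endfacet
facet normal 0.576 -0.515 0.635
outer loop
vertex -3.318 -3.042 2.961
vertex -3.949 -3.635 3.052
vertex -3.349 -3.731 2.43
endloop
endfacet
facet normal -0.576 0.516 -0.634
outer loop
vertex -4.911 -2.774 1.993
vertex -4.311 -2.869 1.37
vertex -4.942 -3.462 1.461
endloop
endfacet
facet normal -0.817 -0.330 0.474
outer loop
vertex -4.911 -2.774 1.993
vertex -4.942 -3.462 1.461
vertex -3.949 -3.635 3.052
endloop
endfacet
facet normal -0.817 -0.329 0.474
outer loop
vertex -3.949 -3.635 3.052
vertex -4.942 -3.462 1.461
vertex -3.98 -4.323 2.521
endloop
endfacet
facet normal 0.575 -0.516 0.635
outer loop
vertex -3.949 -3.635 3.052
vertex -3.98 -4.323 2.521
vertex -3.349 -3.731 2.43
endloop
endfacet
facet normal -0.576 0.515 -0.635
outer loop
vertex -4.942 -3.462 1.461
vertex -4.311 -2.869 1.37
vertex -4.342 -3.558 0.839
endloop
endfacet
facet normal -0.439 -0.850 -0.292
outer loop
vertex -4.942 -3.462 1.461
vertex -4.342 -3.558 0.839
vertex -3.98 -4.323 2.521
endloop
endfacet
facet normal -0.439 -0.850 -0.292
outer loop
vertex -3.98 -4.323 2.521
vertex -4.342 -3.558 0.839
vertex -3.38 -4.419 1.898
endloop
endfacet
facet normal 0.576 -0.516 0.634
outer loop
vertex -3.98 -4.323 2.521
vertex -3.38 -4.419 1.898
vertex -3.349 -3.731 2.43
endloop
endfacet
facet normal -0.576 0.515 -0.635
outer loop
vertex -4.342 -3.558 0.839
vertex -4.311 -2.869 1.37
vertex -3.711 -2.965 0.748
endloop
endfacet
facet normal 0.378 -0.520 -0.766
outer loop
vertex -4.342 -3.558 0.839
vertex -3.711 -2.965 0.748
vertex -3.38 -4.419 1.898
endloop
endfacet
facet normal 0.378 -0.520 -0.766
outer loop
vertex -3.38 -4.419 1.898
vertex -3.711 -2.965 0.748
vertex -2.749 -3.826 1.807
endloop
endfacet
facet normal 0.576 -0.516 0.634
outer loop
vertex -3.38 -4.419 1.898
vertex -2.749 -3.826 1.807
vertex -3.349 -3.731 2.43
endloop
endfacet
facet normal -0.575 0.516 -0.635
outer loop
vertex -3.711 -2.965 0.748
vertex -4.311 -2.869 1.37
vertex -3.68 -2.277 1.279
endloop
endfacet
facet normal 0.817 0.329 -0.474
outer loop
vertex -3.711 -2.965 0.748
vertex -3.68 -2.277 1.279
vertex -2.749 -3.826 1.807
endloop
endfacet
facet normal 0.817 0.329 -0.474
outer loop
vertex -2.749 -3.826 1.807
vertex -3.68 -2.277 1.279
vertex -2.718 -3.138 2.339
endloop
endfacet
facet normal 0.576 -0.516 0.634
outer loop
vertex -2.749 -3.826 1.807
vertex -2.718 -3.138 2.339
vertex -3.349 -3.731 2.43
endloop
endfacet

endsolid


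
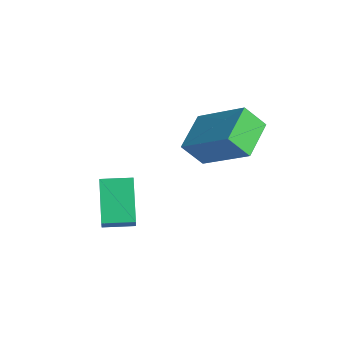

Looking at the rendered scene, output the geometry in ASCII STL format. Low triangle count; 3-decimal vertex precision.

solid 
facet normal -0.549 0.343 -0.762
outer loop
vertex -3.294 -0.817 0.335
vertex -2.731 0.128 0.355
vertex -2.132 -1.486 -0.805
endloop
endfacet
facet normal -0.512 -0.859 -0.018
outer loop
vertex -1.649 -1.788 -0.135
vertex -3.294 -0.817 0.335
vertex -2.132 -1.486 -0.805
endloop
endfacet
facet normal -0.549 0.343 -0.762
outer loop
vertex -2.132 -1.486 -0.805
vertex -2.731 0.128 0.355
vertex -1.569 -0.541 -0.785
endloop
endfacet
facet normal 0.661 -0.380 -0.647
outer loop
vertex -1.569 -0.541 -0.785
vertex -1.649 -1.788 -0.135
vertex -2.132 -1.486 -0.805
endloop
endfacet
facet normal -0.661 0.380 0.647
outer loop
vertex -3.294 -0.817 0.335
vertex -2.248 -0.174 1.025
vertex -2.731 0.128 0.355
endloop
endfacet
facet normal -0.512 -0.859 -0.018
outer loop
vertex -2.811 -1.119 1.005
vertex -3.294 -0.817 0.335
vertex -1.649 -1.788 -0.135
endloop
endfacet
facet normal -0.661 0.380 0.647
outer loop
vertex -2.811 -1.119 1.005
vertex -2.248 -0.174 1.025
vertex -3.294 -0.817 0.335
endloop
endfacet
facet normal 0.512 0.859 0.018
outer loop
vertex -2.731 0.128 0.355
vertex -2.248 -0.174 1.025
vertex -1.569 -0.541 -0.785
endloop
endfacet
facet normal 0.661 -0.380 -0.647
outer loop
vertex -1.086 -0.843 -0.115
vertex -1.649 -1.788 -0.135
vertex -1.569 -0.541 -0.785
endloop
endfacet
facet normal 0.512 0.859 0.018
outer loop
vertex -1.569 -0.541 -0.785
vertex -2.248 -0.174 1.025
vertex -1.086 -0.843 -0.115
endloop
endfacet
facet normal 0.549 -0.343 0.762
outer loop
vertex -1.086 -0.843 -0.115
vertex -2.811 -1.119 1.005
vertex -1.649 -1.788 -0.135
endloop
endfacet
facet normal 0.549 -0.343 0.762
outer loop
vertex -2.248 -0.174 1.025
vertex -2.811 -1.119 1.005
vertex -1.086 -0.843 -0.115
endloop
endfacet
facet normal -0.334 -0.548 0.767
outer loop
vertex 0.647 1.468 4.038
vertex -0.15 2.67 4.55
vertex -1.035 0.853 2.866
endloop
endfacet
facet normal 0.520 -0.786 -0.334
outer loop
vertex -0.67 1.45 2.03
vertex 0.647 1.468 4.038
vertex -1.035 0.853 2.866
endloop
endfacet
facet normal -0.334 -0.548 0.767
outer loop
vertex -1.035 0.853 2.866
vertex -0.15 2.67 4.55
vertex -1.831 2.055 3.378
endloop
endfacet
facet normal -0.786 -0.287 -0.548
outer loop
vertex -1.831 2.055 3.378
vertex -0.67 1.45 2.03
vertex -1.035 0.853 2.866
endloop
endfacet
facet normal 0.785 0.287 0.548
outer loop
vertex 0.647 1.468 4.038
vertex 0.215 3.267 3.714
vertex -0.15 2.67 4.55
endloop
endfacet
facet normal 0.521 -0.786 -0.334
outer loop
vertex 1.011 2.065 3.202
vertex 0.647 1.468 4.038
vertex -0.67 1.45 2.03
endloop
endfacet
facet normal 0.786 0.287 0.547
outer loop
vertex 1.011 2.065 3.202
vertex 0.215 3.267 3.714
vertex 0.647 1.468 4.038
endloop
endfacet
facet normal -0.520 0.786 0.334
outer loop
vertex -0.15 2.67 4.55
vertex 0.215 3.267 3.714
vertex -1.831 2.055 3.378
endloop
endfacet
facet normal -0.786 -0.288 -0.548
outer loop
vertex -1.467 2.652 2.542
vertex -0.67 1.45 2.03
vertex -1.831 2.055 3.378
endloop
endfacet
facet normal -0.520 0.786 0.335
outer loop
vertex -1.831 2.055 3.378
vertex 0.215 3.267 3.714
vertex -1.467 2.652 2.542
endloop
endfacet
facet normal 0.334 0.548 -0.767
outer loop
vertex -1.467 2.652 2.542
vertex 1.011 2.065 3.202
vertex -0.67 1.45 2.03
endloop
endfacet
facet normal 0.334 0.548 -0.767
outer loop
vertex 0.215 3.267 3.714
vertex 1.011 2.065 3.202
vertex -1.467 2.652 2.542
endloop
endfacet

endsolid


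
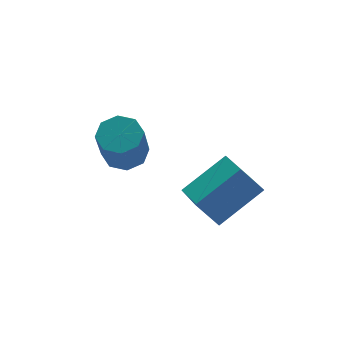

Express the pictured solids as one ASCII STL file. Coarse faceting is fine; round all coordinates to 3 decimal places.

solid 
facet normal -0.516 0.405 0.755
outer loop
vertex 2.603 -4.081 0.972
vertex 2.887 -2.451 0.291
vertex 0.944 -4.232 -0.08
endloop
endfacet
facet normal -0.158 -0.911 0.380
outer loop
vertex 1.553 -4.709 -0.971
vertex 2.603 -4.081 0.972
vertex 0.944 -4.232 -0.08
endloop
endfacet
facet normal -0.515 0.405 0.755
outer loop
vertex 0.944 -4.232 -0.08
vertex 2.887 -2.451 0.291
vertex 1.228 -2.601 -0.761
endloop
endfacet
facet normal -0.842 -0.077 -0.534
outer loop
vertex 1.228 -2.601 -0.761
vertex 1.553 -4.709 -0.971
vertex 0.944 -4.232 -0.08
endloop
endfacet
facet normal 0.842 0.077 0.534
outer loop
vertex 2.603 -4.081 0.972
vertex 3.496 -2.928 -0.6
vertex 2.887 -2.451 0.291
endloop
endfacet
facet normal -0.159 -0.911 0.380
outer loop
vertex 3.212 -4.559 0.081
vertex 2.603 -4.081 0.972
vertex 1.553 -4.709 -0.971
endloop
endfacet
facet normal 0.842 0.077 0.534
outer loop
vertex 3.212 -4.559 0.081
vertex 3.496 -2.928 -0.6
vertex 2.603 -4.081 0.972
endloop
endfacet
facet normal 0.158 0.911 -0.380
outer loop
vertex 2.887 -2.451 0.291
vertex 3.496 -2.928 -0.6
vertex 1.228 -2.601 -0.761
endloop
endfacet
facet normal -0.842 -0.077 -0.534
outer loop
vertex 1.837 -3.079 -1.652
vertex 1.553 -4.709 -0.971
vertex 1.228 -2.601 -0.761
endloop
endfacet
facet normal 0.158 0.911 -0.381
outer loop
vertex 1.228 -2.601 -0.761
vertex 3.496 -2.928 -0.6
vertex 1.837 -3.079 -1.652
endloop
endfacet
facet normal 0.515 -0.405 -0.755
outer loop
vertex 1.837 -3.079 -1.652
vertex 3.212 -4.559 0.081
vertex 1.553 -4.709 -0.971
endloop
endfacet
facet normal 0.516 -0.405 -0.755
outer loop
vertex 3.496 -2.928 -0.6
vertex 3.212 -4.559 0.081
vertex 1.837 -3.079 -1.652
endloop
endfacet
facet normal 0.270 0.394 -0.878
outer loop
vertex 1.146 -0.238 -0.445
vertex 0.401 0.068 -0.537
vertex 1.091 0.332 -0.206
endloop
endfacet
facet normal 0.959 -0.026 0.283
outer loop
vertex 1.146 -0.238 -0.445
vertex 1.091 0.332 -0.206
vertex 0.644 -0.973 1.188
endloop
endfacet
facet normal 0.959 -0.028 0.282
outer loop
vertex 0.644 -0.973 1.188
vertex 1.091 0.332 -0.206
vertex 0.59 -0.404 1.428
endloop
endfacet
facet normal -0.269 -0.396 0.878
outer loop
vertex 0.644 -0.973 1.188
vertex 0.59 -0.404 1.428
vertex -0.101 -0.668 1.097
endloop
endfacet
facet normal 0.270 0.396 -0.878
outer loop
vertex 1.091 0.332 -0.206
vertex 0.401 0.068 -0.537
vertex 0.633 0.746 -0.16
endloop
endfacet
facet normal 0.617 0.630 0.473
outer loop
vertex 1.091 0.332 -0.206
vertex 0.633 0.746 -0.16
vertex 0.59 -0.404 1.428
endloop
endfacet
facet normal 0.616 0.630 0.473
outer loop
vertex 0.59 -0.404 1.428
vertex 0.633 0.746 -0.16
vertex 0.131 0.011 1.473
endloop
endfacet
facet normal -0.270 -0.394 0.878
outer loop
vertex 0.59 -0.404 1.428
vertex 0.131 0.011 1.473
vertex -0.101 -0.668 1.097
endloop
endfacet
facet normal 0.270 0.396 -0.878
outer loop
vertex 0.633 0.746 -0.16
vertex 0.401 0.068 -0.537
vertex 0.038 0.763 -0.335
endloop
endfacet
facet normal -0.087 0.918 0.386
outer loop
vertex 0.633 0.746 -0.16
vertex 0.038 0.763 -0.335
vertex 0.131 0.011 1.473
endloop
endfacet
facet normal -0.088 0.918 0.386
outer loop
vertex 0.131 0.011 1.473
vertex 0.038 0.763 -0.335
vertex -0.463 0.028 1.298
endloop
endfacet
facet normal -0.270 -0.394 0.878
outer loop
vertex 0.131 0.011 1.473
vertex -0.463 0.028 1.298
vertex -0.101 -0.668 1.097
endloop
endfacet
facet normal 0.269 0.396 -0.878
outer loop
vertex 0.038 0.763 -0.335
vertex 0.401 0.068 -0.537
vertex -0.344 0.373 -0.628
endloop
endfacet
facet normal -0.740 0.669 0.074
outer loop
vertex 0.038 0.763 -0.335
vertex -0.344 0.373 -0.628
vertex -0.463 0.028 1.298
endloop
endfacet
facet normal -0.739 0.670 0.074
outer loop
vertex -0.463 0.028 1.298
vertex -0.344 0.373 -0.628
vertex -0.846 -0.362 1.005
endloop
endfacet
facet normal -0.270 -0.394 0.878
outer loop
vertex -0.463 0.028 1.298
vertex -0.846 -0.362 1.005
vertex -0.101 -0.668 1.097
endloop
endfacet
facet normal 0.269 0.396 -0.878
outer loop
vertex -0.344 0.373 -0.628
vertex 0.401 0.068 -0.537
vertex -0.29 -0.196 -0.868
endloop
endfacet
facet normal -0.959 0.028 -0.282
outer loop
vertex -0.344 0.373 -0.628
vertex -0.29 -0.196 -0.868
vertex -0.846 -0.362 1.005
endloop
endfacet
facet normal -0.959 0.026 -0.282
outer loop
vertex -0.846 -0.362 1.005
vertex -0.29 -0.196 -0.868
vertex -0.791 -0.932 0.766
endloop
endfacet
facet normal -0.270 -0.394 0.878
outer loop
vertex -0.846 -0.362 1.005
vertex -0.791 -0.932 0.766
vertex -0.101 -0.668 1.097
endloop
endfacet
facet normal 0.270 0.394 -0.878
outer loop
vertex -0.29 -0.196 -0.868
vertex 0.401 0.068 -0.537
vertex 0.169 -0.611 -0.913
endloop
endfacet
facet normal -0.616 -0.630 -0.473
outer loop
vertex -0.29 -0.196 -0.868
vertex 0.169 -0.611 -0.913
vertex -0.791 -0.932 0.766
endloop
endfacet
facet normal -0.617 -0.630 -0.473
outer loop
vertex -0.791 -0.932 0.766
vertex 0.169 -0.611 -0.913
vertex -0.333 -1.346 0.72
endloop
endfacet
facet normal -0.270 -0.396 0.878
outer loop
vertex -0.791 -0.932 0.766
vertex -0.333 -1.346 0.72
vertex -0.101 -0.668 1.097
endloop
endfacet
facet normal 0.270 0.394 -0.878
outer loop
vertex 0.169 -0.611 -0.913
vertex 0.401 0.068 -0.537
vertex 0.763 -0.628 -0.738
endloop
endfacet
facet normal 0.088 -0.918 -0.386
outer loop
vertex 0.169 -0.611 -0.913
vertex 0.763 -0.628 -0.738
vertex -0.333 -1.346 0.72
endloop
endfacet
facet normal 0.087 -0.918 -0.386
outer loop
vertex -0.333 -1.346 0.72
vertex 0.763 -0.628 -0.738
vertex 0.262 -1.363 0.895
endloop
endfacet
facet normal -0.270 -0.396 0.878
outer loop
vertex -0.333 -1.346 0.72
vertex 0.262 -1.363 0.895
vertex -0.101 -0.668 1.097
endloop
endfacet
facet normal 0.270 0.394 -0.878
outer loop
vertex 0.763 -0.628 -0.738
vertex 0.401 0.068 -0.537
vertex 1.146 -0.238 -0.445
endloop
endfacet
facet normal 0.739 -0.670 -0.075
outer loop
vertex 0.763 -0.628 -0.738
vertex 1.146 -0.238 -0.445
vertex 0.262 -1.363 0.895
endloop
endfacet
facet normal 0.740 -0.669 -0.074
outer loop
vertex 0.262 -1.363 0.895
vertex 1.146 -0.238 -0.445
vertex 0.644 -0.973 1.188
endloop
endfacet
facet normal -0.269 -0.396 0.878
outer loop
vertex 0.262 -1.363 0.895
vertex 0.644 -0.973 1.188
vertex -0.101 -0.668 1.097
endloop
endfacet

endsolid


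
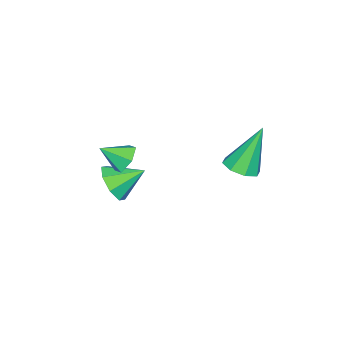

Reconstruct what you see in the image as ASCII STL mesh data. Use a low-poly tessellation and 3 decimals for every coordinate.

solid 
facet normal -0.443 0.699 -0.561
outer loop
vertex 1.849 -0.744 -1.086
vertex 1.589 -0.459 -0.526
vertex 2.196 -0.26 -0.757
endloop
endfacet
facet normal 0.859 -0.396 -0.324
outer loop
vertex 1.849 -0.744 -1.086
vertex 2.196 -0.26 -0.757
vertex 2.071 -1.221 0.086
endloop
endfacet
facet normal -0.443 0.698 -0.563
outer loop
vertex 2.196 -0.26 -0.757
vertex 1.589 -0.459 -0.526
vertex 1.935 0.025 -0.198
endloop
endfacet
facet normal 0.923 0.178 0.340
outer loop
vertex 2.196 -0.26 -0.757
vertex 1.935 0.025 -0.198
vertex 2.071 -1.221 0.086
endloop
endfacet
facet normal -0.445 0.698 -0.561
outer loop
vertex 1.935 0.025 -0.198
vertex 1.589 -0.459 -0.526
vertex 1.328 -0.175 0.034
endloop
endfacet
facet normal 0.276 0.242 0.930
outer loop
vertex 1.935 0.025 -0.198
vertex 1.328 -0.175 0.034
vertex 2.071 -1.221 0.086
endloop
endfacet
facet normal -0.443 0.699 -0.561
outer loop
vertex 1.328 -0.175 0.034
vertex 1.589 -0.459 -0.526
vertex 0.981 -0.659 -0.295
endloop
endfacet
facet normal -0.438 -0.269 0.858
outer loop
vertex 1.328 -0.175 0.034
vertex 0.981 -0.659 -0.295
vertex 2.071 -1.221 0.086
endloop
endfacet
facet normal -0.443 0.699 -0.561
outer loop
vertex 0.981 -0.659 -0.295
vertex 1.589 -0.459 -0.526
vertex 1.242 -0.943 -0.855
endloop
endfacet
facet normal -0.502 -0.843 0.193
outer loop
vertex 0.981 -0.659 -0.295
vertex 1.242 -0.943 -0.855
vertex 2.071 -1.221 0.086
endloop
endfacet
facet normal -0.443 0.699 -0.561
outer loop
vertex 1.242 -0.943 -0.855
vertex 1.589 -0.459 -0.526
vertex 1.849 -0.744 -1.086
endloop
endfacet
facet normal 0.146 -0.906 -0.397
outer loop
vertex 1.242 -0.943 -0.855
vertex 1.849 -0.744 -1.086
vertex 2.071 -1.221 0.086
endloop
endfacet
facet normal 0.350 -0.225 -0.910
outer loop
vertex 0.817 3.89 -0.205
vertex 0.26 3.445 -0.309
vertex 0.384 4.143 -0.434
endloop
endfacet
facet normal 0.374 0.887 0.272
outer loop
vertex 0.817 3.89 -0.205
vertex 0.384 4.143 -0.434
vertex -0.44 3.895 1.509
endloop
endfacet
facet normal 0.350 -0.225 -0.909
outer loop
vertex 0.384 4.143 -0.434
vertex 0.26 3.445 -0.309
vertex -0.121 3.987 -0.59
endloop
endfacet
facet normal -0.294 0.956 -0.003
outer loop
vertex 0.384 4.143 -0.434
vertex -0.121 3.987 -0.59
vertex -0.44 3.895 1.509
endloop
endfacet
facet normal 0.352 -0.224 -0.909
outer loop
vertex -0.121 3.987 -0.59
vertex 0.26 3.445 -0.309
vertex -0.402 3.513 -0.582
endloop
endfacet
facet normal -0.856 0.506 -0.108
outer loop
vertex -0.121 3.987 -0.59
vertex -0.402 3.513 -0.582
vertex -0.44 3.895 1.509
endloop
endfacet
facet normal 0.351 -0.226 -0.908
outer loop
vertex -0.402 3.513 -0.582
vertex 0.26 3.445 -0.309
vertex -0.296 2.999 -0.413
endloop
endfacet
facet normal -0.980 -0.196 0.018
outer loop
vertex -0.402 3.513 -0.582
vertex -0.296 2.999 -0.413
vertex -0.44 3.895 1.509
endloop
endfacet
facet normal 0.350 -0.225 -0.909
outer loop
vertex -0.296 2.999 -0.413
vertex 0.26 3.445 -0.309
vertex 0.137 2.747 -0.184
endloop
endfacet
facet normal -0.594 -0.745 0.303
outer loop
vertex -0.296 2.999 -0.413
vertex 0.137 2.747 -0.184
vertex -0.44 3.895 1.509
endloop
endfacet
facet normal 0.350 -0.225 -0.909
outer loop
vertex 0.137 2.747 -0.184
vertex 0.26 3.445 -0.309
vertex 0.642 2.903 -0.028
endloop
endfacet
facet normal 0.073 -0.814 0.577
outer loop
vertex 0.137 2.747 -0.184
vertex 0.642 2.903 -0.028
vertex -0.44 3.895 1.509
endloop
endfacet
facet normal 0.350 -0.225 -0.909
outer loop
vertex 0.642 2.903 -0.028
vertex 0.26 3.445 -0.309
vertex 0.923 3.376 -0.037
endloop
endfacet
facet normal 0.635 -0.364 0.682
outer loop
vertex 0.642 2.903 -0.028
vertex 0.923 3.376 -0.037
vertex -0.44 3.895 1.509
endloop
endfacet
facet normal 0.350 -0.225 -0.909
outer loop
vertex 0.923 3.376 -0.037
vertex 0.26 3.445 -0.309
vertex 0.817 3.89 -0.205
endloop
endfacet
facet normal 0.759 0.338 0.556
outer loop
vertex 0.923 3.376 -0.037
vertex 0.817 3.89 -0.205
vertex -0.44 3.895 1.509
endloop
endfacet
facet normal 0.480 -0.722 -0.499
outer loop
vertex 1.819 -1.294 -1.727
vertex 1.297 -1.176 -2.4
vertex 2.051 -0.847 -2.151
endloop
endfacet
facet normal 0.442 0.486 0.754
outer loop
vertex 1.819 -1.294 -1.727
vertex 2.051 -0.847 -2.151
vertex 0.663 -0.224 -1.74
endloop
endfacet
facet normal 0.480 -0.721 -0.500
outer loop
vertex 2.051 -0.847 -2.151
vertex 1.297 -1.176 -2.4
vertex 1.841 -0.592 -2.72
endloop
endfacet
facet normal 0.453 0.864 0.220
outer loop
vertex 2.051 -0.847 -2.151
vertex 1.841 -0.592 -2.72
vertex 0.663 -0.224 -1.74
endloop
endfacet
facet normal 0.480 -0.721 -0.500
outer loop
vertex 1.841 -0.592 -2.72
vertex 1.297 -1.176 -2.4
vertex 1.312 -0.679 -3.102
endloop
endfacet
facet normal 0.055 0.955 -0.293
outer loop
vertex 1.841 -0.592 -2.72
vertex 1.312 -0.679 -3.102
vertex 0.663 -0.224 -1.74
endloop
endfacet
facet normal 0.479 -0.721 -0.500
outer loop
vertex 1.312 -0.679 -3.102
vertex 1.297 -1.176 -2.4
vertex 0.774 -1.057 -3.072
endloop
endfacet
facet normal -0.521 0.703 -0.483
outer loop
vertex 1.312 -0.679 -3.102
vertex 0.774 -1.057 -3.072
vertex 0.663 -0.224 -1.74
endloop
endfacet
facet normal 0.479 -0.721 -0.501
outer loop
vertex 0.774 -1.057 -3.072
vertex 1.297 -1.176 -2.4
vertex 0.542 -1.505 -2.649
endloop
endfacet
facet normal -0.936 0.258 -0.240
outer loop
vertex 0.774 -1.057 -3.072
vertex 0.542 -1.505 -2.649
vertex 0.663 -0.224 -1.74
endloop
endfacet
facet normal 0.479 -0.721 -0.500
outer loop
vertex 0.542 -1.505 -2.649
vertex 1.297 -1.176 -2.4
vertex 0.752 -1.76 -2.08
endloop
endfacet
facet normal -0.948 -0.120 0.296
outer loop
vertex 0.542 -1.505 -2.649
vertex 0.752 -1.76 -2.08
vertex 0.663 -0.224 -1.74
endloop
endfacet
facet normal 0.480 -0.721 -0.500
outer loop
vertex 0.752 -1.76 -2.08
vertex 1.297 -1.176 -2.4
vertex 1.281 -1.673 -1.698
endloop
endfacet
facet normal -0.549 -0.211 0.809
outer loop
vertex 0.752 -1.76 -2.08
vertex 1.281 -1.673 -1.698
vertex 0.663 -0.224 -1.74
endloop
endfacet
facet normal 0.481 -0.721 -0.499
outer loop
vertex 1.281 -1.673 -1.698
vertex 1.297 -1.176 -2.4
vertex 1.819 -1.294 -1.727
endloop
endfacet
facet normal 0.026 0.040 0.999
outer loop
vertex 1.281 -1.673 -1.698
vertex 1.819 -1.294 -1.727
vertex 0.663 -0.224 -1.74
endloop
endfacet

endsolid


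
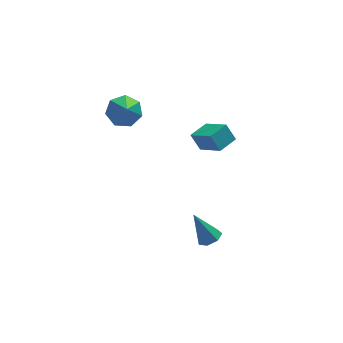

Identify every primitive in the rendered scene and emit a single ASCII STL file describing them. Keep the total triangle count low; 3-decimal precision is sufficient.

solid 
facet normal 0.384 -0.319 -0.866
outer loop
vertex 2.868 -2.492 -3.557
vertex 2.223 -2.389 -3.881
vertex 2.776 -1.918 -3.809
endloop
endfacet
facet normal 0.740 0.366 0.564
outer loop
vertex 2.868 -2.492 -3.557
vertex 2.776 -1.918 -3.809
vertex 1.477 -1.771 -2.199
endloop
endfacet
facet normal 0.384 -0.318 -0.867
outer loop
vertex 2.776 -1.918 -3.809
vertex 2.223 -2.389 -3.881
vertex 2.266 -1.699 -4.115
endloop
endfacet
facet normal 0.306 0.938 0.161
outer loop
vertex 2.776 -1.918 -3.809
vertex 2.266 -1.699 -4.115
vertex 1.477 -1.771 -2.199
endloop
endfacet
facet normal 0.384 -0.318 -0.867
outer loop
vertex 2.266 -1.699 -4.115
vertex 2.223 -2.389 -3.881
vertex 1.724 -1.999 -4.245
endloop
endfacet
facet normal -0.450 0.880 -0.152
outer loop
vertex 2.266 -1.699 -4.115
vertex 1.724 -1.999 -4.245
vertex 1.477 -1.771 -2.199
endloop
endfacet
facet normal 0.383 -0.319 -0.867
outer loop
vertex 1.724 -1.999 -4.245
vertex 2.223 -2.389 -3.881
vertex 1.557 -2.593 -4.1
endloop
endfacet
facet normal -0.961 0.236 -0.142
outer loop
vertex 1.724 -1.999 -4.245
vertex 1.557 -2.593 -4.1
vertex 1.477 -1.771 -2.199
endloop
endfacet
facet normal 0.383 -0.319 -0.867
outer loop
vertex 1.557 -2.593 -4.1
vertex 2.223 -2.389 -3.881
vertex 1.891 -3.033 -3.791
endloop
endfacet
facet normal -0.841 -0.509 0.185
outer loop
vertex 1.557 -2.593 -4.1
vertex 1.891 -3.033 -3.791
vertex 1.477 -1.771 -2.199
endloop
endfacet
facet normal 0.384 -0.319 -0.867
outer loop
vertex 1.891 -3.033 -3.791
vertex 2.223 -2.389 -3.881
vertex 2.475 -2.988 -3.549
endloop
endfacet
facet normal -0.180 -0.793 0.582
outer loop
vertex 1.891 -3.033 -3.791
vertex 2.475 -2.988 -3.549
vertex 1.477 -1.771 -2.199
endloop
endfacet
facet normal 0.384 -0.319 -0.866
outer loop
vertex 2.475 -2.988 -3.549
vertex 2.223 -2.389 -3.881
vertex 2.868 -2.492 -3.557
endloop
endfacet
facet normal 0.524 -0.403 0.750
outer loop
vertex 2.475 -2.988 -3.549
vertex 2.868 -2.492 -3.557
vertex 1.477 -1.771 -2.199
endloop
endfacet
facet normal -0.849 -0.520 -0.093
outer loop
vertex 3.209 -0.72 2.016
vertex 2.808 -0.226 2.913
vertex 2.497 0.631 0.954
endloop
endfacet
facet normal 0.365 -0.449 -0.816
outer loop
vertex 3.532 1.266 1.067
vertex 3.209 -0.72 2.016
vertex 2.497 0.631 0.954
endloop
endfacet
facet normal -0.849 -0.520 -0.093
outer loop
vertex 2.497 0.631 0.954
vertex 2.808 -0.226 2.913
vertex 2.096 1.125 1.851
endloop
endfacet
facet normal -0.383 0.726 -0.571
outer loop
vertex 2.096 1.125 1.851
vertex 3.532 1.266 1.067
vertex 2.497 0.631 0.954
endloop
endfacet
facet normal 0.383 -0.726 0.571
outer loop
vertex 3.209 -0.72 2.016
vertex 3.843 0.409 3.026
vertex 2.808 -0.226 2.913
endloop
endfacet
facet normal 0.365 -0.449 -0.816
outer loop
vertex 4.244 -0.085 2.129
vertex 3.209 -0.72 2.016
vertex 3.532 1.266 1.067
endloop
endfacet
facet normal 0.383 -0.726 0.571
outer loop
vertex 4.244 -0.085 2.129
vertex 3.843 0.409 3.026
vertex 3.209 -0.72 2.016
endloop
endfacet
facet normal -0.365 0.449 0.816
outer loop
vertex 2.808 -0.226 2.913
vertex 3.843 0.409 3.026
vertex 2.096 1.125 1.851
endloop
endfacet
facet normal -0.383 0.726 -0.571
outer loop
vertex 3.131 1.76 1.964
vertex 3.532 1.266 1.067
vertex 2.096 1.125 1.851
endloop
endfacet
facet normal -0.365 0.449 0.816
outer loop
vertex 2.096 1.125 1.851
vertex 3.843 0.409 3.026
vertex 3.131 1.76 1.964
endloop
endfacet
facet normal 0.849 0.520 0.093
outer loop
vertex 3.131 1.76 1.964
vertex 4.244 -0.085 2.129
vertex 3.532 1.266 1.067
endloop
endfacet
facet normal 0.849 0.520 0.093
outer loop
vertex 3.843 0.409 3.026
vertex 4.244 -0.085 2.129
vertex 3.131 1.76 1.964
endloop
endfacet
facet normal 0.068 0.655 -0.752
outer loop
vertex -0.215 2.969 3.593
vertex -1.137 2.703 3.278
vertex -0.88 3.428 3.933
endloop
endfacet
facet normal 0.551 0.197 0.811
outer loop
vertex -0.215 2.969 3.593
vertex -0.88 3.428 3.933
vertex -1.263 1.497 4.662
endloop
endfacet
facet normal 0.068 0.656 -0.752
outer loop
vertex -0.88 3.428 3.933
vertex -1.137 2.703 3.278
vertex -1.738 3.341 3.78
endloop
endfacet
facet normal -0.200 0.380 0.903
outer loop
vertex -0.88 3.428 3.933
vertex -1.738 3.341 3.78
vertex -1.263 1.497 4.662
endloop
endfacet
facet normal 0.069 0.656 -0.752
outer loop
vertex -1.738 3.341 3.78
vertex -1.137 2.703 3.278
vertex -2.144 2.775 3.249
endloop
endfacet
facet normal -0.822 0.059 0.566
outer loop
vertex -1.738 3.341 3.78
vertex -2.144 2.775 3.249
vertex -1.263 1.497 4.662
endloop
endfacet
facet normal 0.069 0.655 -0.752
outer loop
vertex -2.144 2.775 3.249
vertex -1.137 2.703 3.278
vertex -1.792 2.154 2.74
endloop
endfacet
facet normal -0.849 -0.526 0.054
outer loop
vertex -2.144 2.775 3.249
vertex -1.792 2.154 2.74
vertex -1.263 1.497 4.662
endloop
endfacet
facet normal 0.067 0.656 -0.752
outer loop
vertex -1.792 2.154 2.74
vertex -1.137 2.703 3.278
vertex -0.947 1.948 2.636
endloop
endfacet
facet normal -0.258 -0.934 -0.248
outer loop
vertex -1.792 2.154 2.74
vertex -0.947 1.948 2.636
vertex -1.263 1.497 4.662
endloop
endfacet
facet normal 0.068 0.656 -0.751
outer loop
vertex -0.947 1.948 2.636
vertex -1.137 2.703 3.278
vertex -0.245 2.31 3.016
endloop
endfacet
facet normal 0.503 -0.857 -0.112
outer loop
vertex -0.947 1.948 2.636
vertex -0.245 2.31 3.016
vertex -1.263 1.497 4.662
endloop
endfacet
facet normal 0.068 0.655 -0.752
outer loop
vertex -0.245 2.31 3.016
vertex -1.137 2.703 3.278
vertex -0.215 2.969 3.593
endloop
endfacet
facet normal 0.864 -0.354 0.359
outer loop
vertex -0.245 2.31 3.016
vertex -0.215 2.969 3.593
vertex -1.263 1.497 4.662
endloop
endfacet

endsolid


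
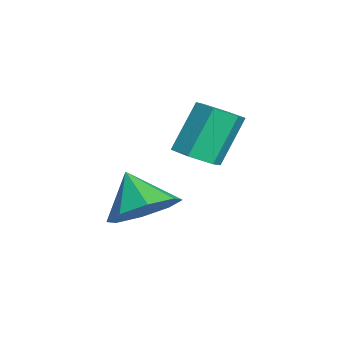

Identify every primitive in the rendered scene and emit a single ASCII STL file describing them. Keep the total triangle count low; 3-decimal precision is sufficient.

solid 
facet normal 0.600 0.312 -0.737
outer loop
vertex 0.195 -1.562 -3.21
vertex -0.645 -1.584 -3.904
vertex -0.215 -0.836 -3.237
endloop
endfacet
facet normal 0.176 0.135 0.975
outer loop
vertex 0.195 -1.562 -3.21
vertex -0.215 -0.836 -3.237
vertex -1.515 -2.036 -2.836
endloop
endfacet
facet normal 0.600 0.312 -0.737
outer loop
vertex -0.215 -0.836 -3.237
vertex -0.645 -1.584 -3.904
vertex -0.878 -0.548 -3.655
endloop
endfacet
facet normal -0.262 0.549 0.794
outer loop
vertex -0.215 -0.836 -3.237
vertex -0.878 -0.548 -3.655
vertex -1.515 -2.036 -2.836
endloop
endfacet
facet normal 0.600 0.312 -0.737
outer loop
vertex -0.878 -0.548 -3.655
vertex -0.645 -1.584 -3.904
vertex -1.404 -0.867 -4.218
endloop
endfacet
facet normal -0.747 0.536 0.394
outer loop
vertex -0.878 -0.548 -3.655
vertex -1.404 -0.867 -4.218
vertex -1.515 -2.036 -2.836
endloop
endfacet
facet normal 0.600 0.313 -0.736
outer loop
vertex -1.404 -0.867 -4.218
vertex -0.645 -1.584 -3.904
vertex -1.485 -1.606 -4.598
endloop
endfacet
facet normal -0.994 0.105 0.009
outer loop
vertex -1.404 -0.867 -4.218
vertex -1.485 -1.606 -4.598
vertex -1.515 -2.036 -2.836
endloop
endfacet
facet normal 0.600 0.312 -0.736
outer loop
vertex -1.485 -1.606 -4.598
vertex -0.645 -1.584 -3.904
vertex -1.075 -2.331 -4.571
endloop
endfacet
facet normal -0.860 -0.492 -0.135
outer loop
vertex -1.485 -1.606 -4.598
vertex -1.075 -2.331 -4.571
vertex -1.515 -2.036 -2.836
endloop
endfacet
facet normal 0.600 0.312 -0.737
outer loop
vertex -1.075 -2.331 -4.571
vertex -0.645 -1.584 -3.904
vertex -0.412 -2.619 -4.153
endloop
endfacet
facet normal -0.423 -0.905 0.047
outer loop
vertex -1.075 -2.331 -4.571
vertex -0.412 -2.619 -4.153
vertex -1.515 -2.036 -2.836
endloop
endfacet
facet normal 0.599 0.312 -0.737
outer loop
vertex -0.412 -2.619 -4.153
vertex -0.645 -1.584 -3.904
vertex 0.114 -2.3 -3.59
endloop
endfacet
facet normal 0.062 -0.892 0.447
outer loop
vertex -0.412 -2.619 -4.153
vertex 0.114 -2.3 -3.59
vertex -1.515 -2.036 -2.836
endloop
endfacet
facet normal 0.600 0.313 -0.736
outer loop
vertex 0.114 -2.3 -3.59
vertex -0.645 -1.584 -3.904
vertex 0.195 -1.562 -3.21
endloop
endfacet
facet normal 0.310 -0.462 0.831
outer loop
vertex 0.114 -2.3 -3.59
vertex 0.195 -1.562 -3.21
vertex -1.515 -2.036 -2.836
endloop
endfacet
facet normal 0.317 -0.415 -0.853
outer loop
vertex -0.117 -0.473 -1.606
vertex -0.704 -0.211 -1.952
vertex -0.092 0.187 -1.918
endloop
endfacet
facet normal 0.948 0.106 0.301
outer loop
vertex -0.117 -0.473 -1.606
vertex -0.092 0.187 -1.918
vertex -0.669 0.249 -0.122
endloop
endfacet
facet normal 0.948 0.108 0.301
outer loop
vertex -0.669 0.249 -0.122
vertex -0.092 0.187 -1.918
vertex -0.645 0.908 -0.434
endloop
endfacet
facet normal -0.317 0.415 0.853
outer loop
vertex -0.669 0.249 -0.122
vertex -0.645 0.908 -0.434
vertex -1.256 0.511 -0.468
endloop
endfacet
facet normal 0.317 -0.415 -0.853
outer loop
vertex -0.092 0.187 -1.918
vertex -0.704 -0.211 -1.952
vertex -0.679 0.449 -2.264
endloop
endfacet
facet normal 0.502 0.836 -0.219
outer loop
vertex -0.092 0.187 -1.918
vertex -0.679 0.449 -2.264
vertex -0.645 0.908 -0.434
endloop
endfacet
facet normal 0.504 0.836 -0.219
outer loop
vertex -0.645 0.908 -0.434
vertex -0.679 0.449 -2.264
vertex -1.232 1.171 -0.78
endloop
endfacet
facet normal -0.317 0.415 0.853
outer loop
vertex -0.645 0.908 -0.434
vertex -1.232 1.171 -0.78
vertex -1.256 0.511 -0.468
endloop
endfacet
facet normal 0.317 -0.415 -0.853
outer loop
vertex -0.679 0.449 -2.264
vertex -0.704 -0.211 -1.952
vertex -1.291 0.051 -2.298
endloop
endfacet
facet normal -0.445 0.729 -0.520
outer loop
vertex -0.679 0.449 -2.264
vertex -1.291 0.051 -2.298
vertex -1.232 1.171 -0.78
endloop
endfacet
facet normal -0.446 0.729 -0.520
outer loop
vertex -1.232 1.171 -0.78
vertex -1.291 0.051 -2.298
vertex -1.843 0.773 -0.814
endloop
endfacet
facet normal -0.318 0.415 0.853
outer loop
vertex -1.232 1.171 -0.78
vertex -1.843 0.773 -0.814
vertex -1.256 0.511 -0.468
endloop
endfacet
facet normal 0.317 -0.415 -0.853
outer loop
vertex -1.291 0.051 -2.298
vertex -0.704 -0.211 -1.952
vertex -1.315 -0.608 -1.986
endloop
endfacet
facet normal -0.948 -0.108 -0.300
outer loop
vertex -1.291 0.051 -2.298
vertex -1.315 -0.608 -1.986
vertex -1.843 0.773 -0.814
endloop
endfacet
facet normal -0.948 -0.107 -0.301
outer loop
vertex -1.843 0.773 -0.814
vertex -1.315 -0.608 -1.986
vertex -1.868 0.113 -0.502
endloop
endfacet
facet normal -0.317 0.415 0.853
outer loop
vertex -1.843 0.773 -0.814
vertex -1.868 0.113 -0.502
vertex -1.256 0.511 -0.468
endloop
endfacet
facet normal 0.317 -0.415 -0.853
outer loop
vertex -1.315 -0.608 -1.986
vertex -0.704 -0.211 -1.952
vertex -0.728 -0.871 -1.64
endloop
endfacet
facet normal -0.503 -0.836 0.219
outer loop
vertex -1.315 -0.608 -1.986
vertex -0.728 -0.871 -1.64
vertex -1.868 0.113 -0.502
endloop
endfacet
facet normal -0.503 -0.836 0.220
outer loop
vertex -1.868 0.113 -0.502
vertex -0.728 -0.871 -1.64
vertex -1.281 -0.149 -0.156
endloop
endfacet
facet normal -0.317 0.415 0.853
outer loop
vertex -1.868 0.113 -0.502
vertex -1.281 -0.149 -0.156
vertex -1.256 0.511 -0.468
endloop
endfacet
facet normal 0.318 -0.415 -0.853
outer loop
vertex -0.728 -0.871 -1.64
vertex -0.704 -0.211 -1.952
vertex -0.117 -0.473 -1.606
endloop
endfacet
facet normal 0.446 -0.728 0.520
outer loop
vertex -0.728 -0.871 -1.64
vertex -0.117 -0.473 -1.606
vertex -1.281 -0.149 -0.156
endloop
endfacet
facet normal 0.445 -0.729 0.520
outer loop
vertex -1.281 -0.149 -0.156
vertex -0.117 -0.473 -1.606
vertex -0.669 0.249 -0.122
endloop
endfacet
facet normal -0.317 0.415 0.853
outer loop
vertex -1.281 -0.149 -0.156
vertex -0.669 0.249 -0.122
vertex -1.256 0.511 -0.468
endloop
endfacet

endsolid
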